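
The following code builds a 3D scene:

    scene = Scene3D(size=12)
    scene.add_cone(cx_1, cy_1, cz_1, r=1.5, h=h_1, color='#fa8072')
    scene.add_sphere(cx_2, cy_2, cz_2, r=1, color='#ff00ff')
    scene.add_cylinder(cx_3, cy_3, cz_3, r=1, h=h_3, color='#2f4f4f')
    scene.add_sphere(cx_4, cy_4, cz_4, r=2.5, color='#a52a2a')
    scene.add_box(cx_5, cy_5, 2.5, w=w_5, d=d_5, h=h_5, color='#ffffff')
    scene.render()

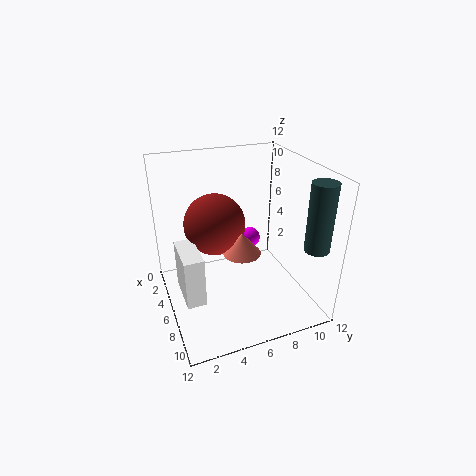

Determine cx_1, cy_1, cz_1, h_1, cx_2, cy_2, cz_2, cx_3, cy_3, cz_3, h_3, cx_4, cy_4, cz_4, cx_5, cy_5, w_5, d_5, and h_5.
cx_1 = 7.5, cy_1 = 5.75, cz_1 = 5.5, h_1 = 1.75, cx_2 = 2.25, cy_2 = 8.75, cz_2 = 3.5, cx_3 = 10, cy_3 = 11, cz_3 = 6, h_3 = 5.5, cx_4 = 5.25, cy_4 = 4.25, cz_4 = 7.25, cx_5 = 5.5, cy_5 = 0.75, w_5 = 3.5, d_5 = 1.5, h_5 = 4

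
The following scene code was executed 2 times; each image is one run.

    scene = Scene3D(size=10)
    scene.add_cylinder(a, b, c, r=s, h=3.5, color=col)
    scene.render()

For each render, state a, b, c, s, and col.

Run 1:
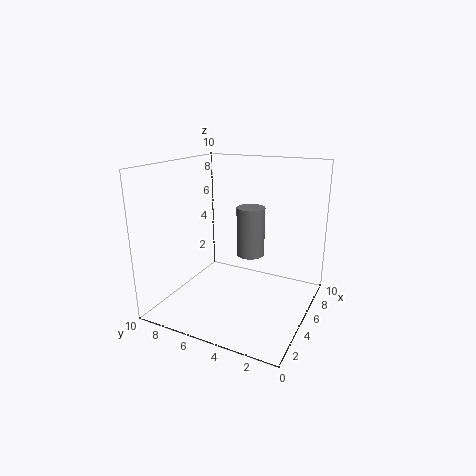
a = 6, b = 4.5, c = 3.5, s = 1, col = 'gray'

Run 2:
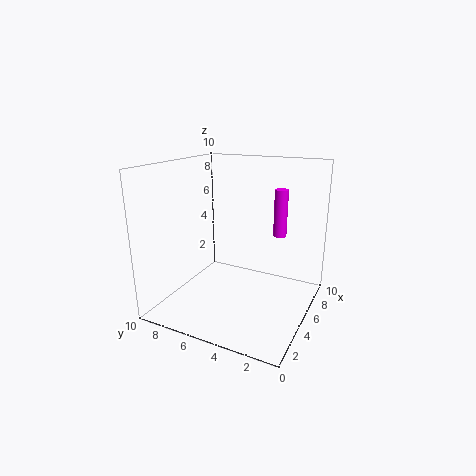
a = 8, b = 3, c = 4.5, s = 0.5, col = 'magenta'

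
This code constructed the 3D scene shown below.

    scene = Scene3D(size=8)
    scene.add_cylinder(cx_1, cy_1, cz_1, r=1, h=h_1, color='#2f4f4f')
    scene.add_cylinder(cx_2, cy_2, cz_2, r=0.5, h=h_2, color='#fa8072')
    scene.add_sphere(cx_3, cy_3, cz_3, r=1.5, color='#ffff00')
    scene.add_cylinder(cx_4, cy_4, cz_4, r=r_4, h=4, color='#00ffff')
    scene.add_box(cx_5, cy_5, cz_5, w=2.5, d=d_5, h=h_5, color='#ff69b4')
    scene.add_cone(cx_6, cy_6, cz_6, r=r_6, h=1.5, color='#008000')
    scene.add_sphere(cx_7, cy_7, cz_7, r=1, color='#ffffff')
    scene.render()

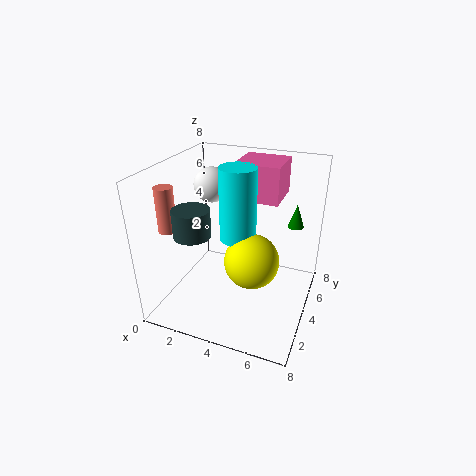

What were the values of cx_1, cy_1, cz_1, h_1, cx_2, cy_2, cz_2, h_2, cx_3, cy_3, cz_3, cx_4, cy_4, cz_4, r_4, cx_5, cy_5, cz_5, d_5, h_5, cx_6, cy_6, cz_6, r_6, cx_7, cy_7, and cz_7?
cx_1 = 2; cy_1 = 2.5; cz_1 = 4.5; h_1 = 1.5; cx_2 = 0.5; cy_2 = 2.5; cz_2 = 4.5; h_2 = 2.5; cx_3 = 5; cy_3 = 3.5; cz_3 = 3; cx_4 = 4; cy_4 = 4; cz_4 = 4; r_4 = 1; cx_5 = 3.5; cy_5 = 4.5; cz_5 = 6; d_5 = 2.5; h_5 = 2; cx_6 = 6.5; cy_6 = 7.5; cz_6 = 3.5; r_6 = 0.5; cx_7 = 2; cy_7 = 5; cz_7 = 6.5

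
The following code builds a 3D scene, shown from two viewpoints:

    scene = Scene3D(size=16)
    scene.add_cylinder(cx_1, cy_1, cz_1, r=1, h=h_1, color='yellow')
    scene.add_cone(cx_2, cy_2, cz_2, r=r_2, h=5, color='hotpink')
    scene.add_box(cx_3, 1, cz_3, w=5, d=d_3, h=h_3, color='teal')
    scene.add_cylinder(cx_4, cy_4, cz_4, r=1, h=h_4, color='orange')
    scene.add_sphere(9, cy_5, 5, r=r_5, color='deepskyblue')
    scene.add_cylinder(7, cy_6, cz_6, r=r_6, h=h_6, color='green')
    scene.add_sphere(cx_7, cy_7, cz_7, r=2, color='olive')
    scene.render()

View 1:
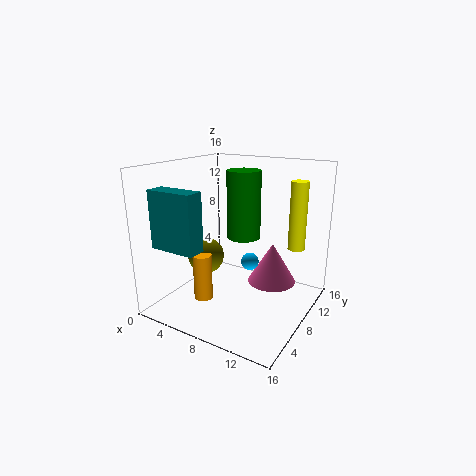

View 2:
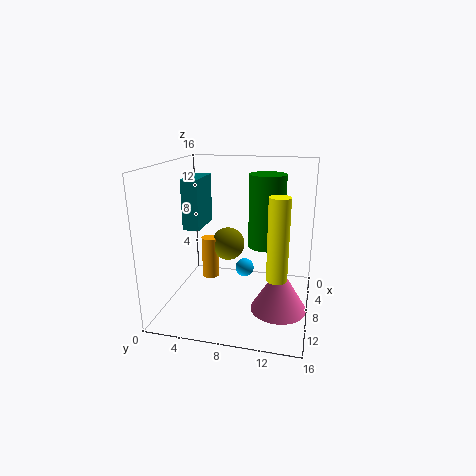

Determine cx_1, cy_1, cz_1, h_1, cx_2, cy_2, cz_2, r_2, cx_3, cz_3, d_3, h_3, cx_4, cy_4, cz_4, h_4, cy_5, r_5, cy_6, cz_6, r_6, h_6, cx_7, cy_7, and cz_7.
cx_1 = 13
cy_1 = 13
cz_1 = 6
h_1 = 8
cx_2 = 10
cy_2 = 13
cz_2 = 1
r_2 = 3
cx_3 = 2
cz_3 = 8
d_3 = 2
h_3 = 6
cx_4 = 6
cy_4 = 4
cz_4 = 2
h_4 = 5
cy_5 = 9
r_5 = 1
cy_6 = 11
cz_6 = 7
r_6 = 2
h_6 = 8
cx_7 = 5
cy_7 = 6
cz_7 = 6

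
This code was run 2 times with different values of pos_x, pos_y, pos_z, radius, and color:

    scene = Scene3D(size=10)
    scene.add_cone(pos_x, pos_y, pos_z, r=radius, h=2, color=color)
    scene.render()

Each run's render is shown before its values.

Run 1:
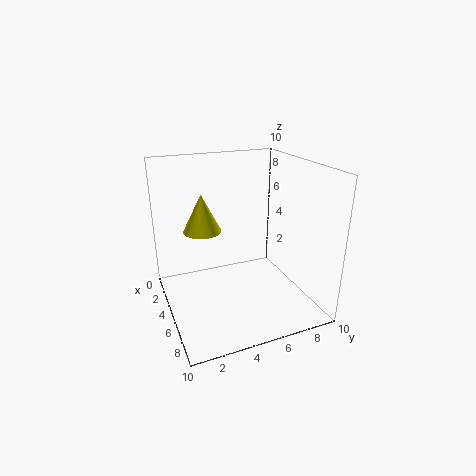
pos_x = 8.5, pos_y = 1.5, pos_z = 7.5, radius = 1, color = 'yellow'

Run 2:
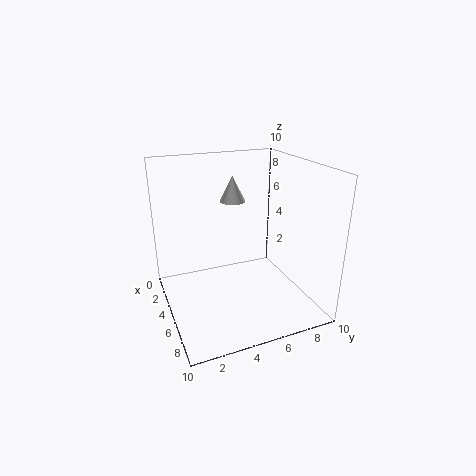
pos_x = 1.5, pos_y = 6, pos_z = 6.5, radius = 1, color = 'white'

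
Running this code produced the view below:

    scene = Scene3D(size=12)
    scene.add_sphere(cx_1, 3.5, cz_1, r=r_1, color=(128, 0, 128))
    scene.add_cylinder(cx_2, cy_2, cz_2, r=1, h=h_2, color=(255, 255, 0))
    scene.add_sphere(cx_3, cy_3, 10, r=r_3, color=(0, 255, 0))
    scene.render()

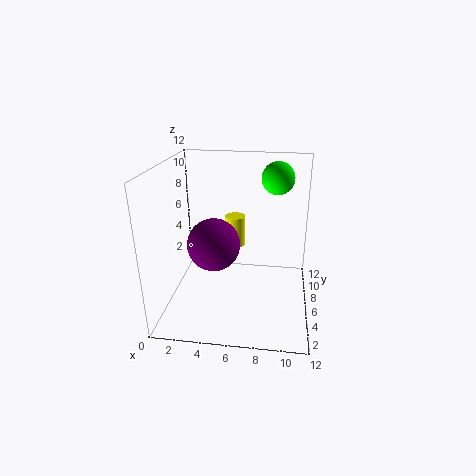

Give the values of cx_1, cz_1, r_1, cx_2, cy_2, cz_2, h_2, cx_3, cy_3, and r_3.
cx_1 = 4.5, cz_1 = 6.5, r_1 = 2, cx_2 = 5, cy_2 = 11, cz_2 = 3, h_2 = 3, cx_3 = 9, cy_3 = 10.5, r_3 = 1.5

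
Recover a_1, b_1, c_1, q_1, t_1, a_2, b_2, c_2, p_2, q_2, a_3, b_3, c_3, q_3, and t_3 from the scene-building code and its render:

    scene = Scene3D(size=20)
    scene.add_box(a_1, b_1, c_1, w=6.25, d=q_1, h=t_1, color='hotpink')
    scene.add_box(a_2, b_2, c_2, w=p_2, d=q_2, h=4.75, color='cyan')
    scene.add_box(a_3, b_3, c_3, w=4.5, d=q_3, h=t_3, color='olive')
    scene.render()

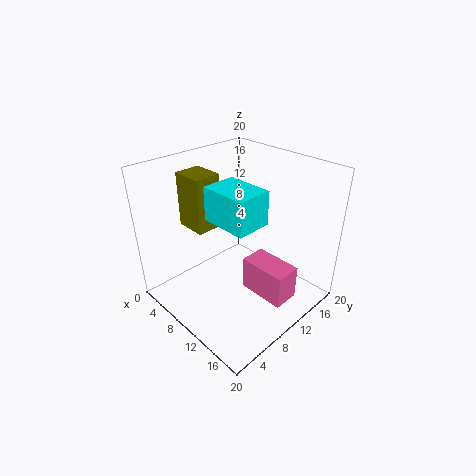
a_1 = 12.75
b_1 = 8.25
c_1 = 4.25
q_1 = 3.5
t_1 = 4.5
a_2 = 6.75
b_2 = 7
c_2 = 12.75
p_2 = 6.75
q_2 = 5
a_3 = 2.25
b_3 = 6
c_3 = 10.75
q_3 = 3.75
t_3 = 7.75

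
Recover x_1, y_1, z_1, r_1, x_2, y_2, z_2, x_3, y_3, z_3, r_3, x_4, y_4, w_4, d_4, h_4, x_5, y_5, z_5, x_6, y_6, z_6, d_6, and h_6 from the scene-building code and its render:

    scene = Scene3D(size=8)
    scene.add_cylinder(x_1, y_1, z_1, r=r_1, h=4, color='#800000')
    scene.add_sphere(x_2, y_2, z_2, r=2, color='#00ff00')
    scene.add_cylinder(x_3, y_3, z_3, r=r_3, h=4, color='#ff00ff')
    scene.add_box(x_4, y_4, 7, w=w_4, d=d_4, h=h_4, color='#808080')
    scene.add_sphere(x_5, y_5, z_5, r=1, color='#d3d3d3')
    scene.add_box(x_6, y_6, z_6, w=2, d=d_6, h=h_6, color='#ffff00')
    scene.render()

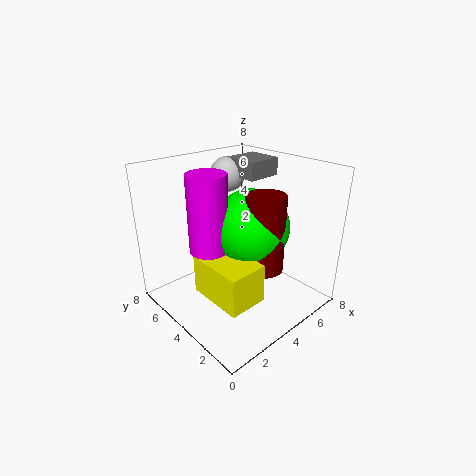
x_1 = 4, y_1 = 2, z_1 = 3, r_1 = 1, x_2 = 4, y_2 = 3, z_2 = 5, x_3 = 2, y_3 = 4, z_3 = 4, r_3 = 1, x_4 = 5, y_4 = 4, w_4 = 2, d_4 = 2, h_4 = 1, x_5 = 5, y_5 = 6, z_5 = 7, x_6 = 1, y_6 = 1, z_6 = 2, d_6 = 3, h_6 = 2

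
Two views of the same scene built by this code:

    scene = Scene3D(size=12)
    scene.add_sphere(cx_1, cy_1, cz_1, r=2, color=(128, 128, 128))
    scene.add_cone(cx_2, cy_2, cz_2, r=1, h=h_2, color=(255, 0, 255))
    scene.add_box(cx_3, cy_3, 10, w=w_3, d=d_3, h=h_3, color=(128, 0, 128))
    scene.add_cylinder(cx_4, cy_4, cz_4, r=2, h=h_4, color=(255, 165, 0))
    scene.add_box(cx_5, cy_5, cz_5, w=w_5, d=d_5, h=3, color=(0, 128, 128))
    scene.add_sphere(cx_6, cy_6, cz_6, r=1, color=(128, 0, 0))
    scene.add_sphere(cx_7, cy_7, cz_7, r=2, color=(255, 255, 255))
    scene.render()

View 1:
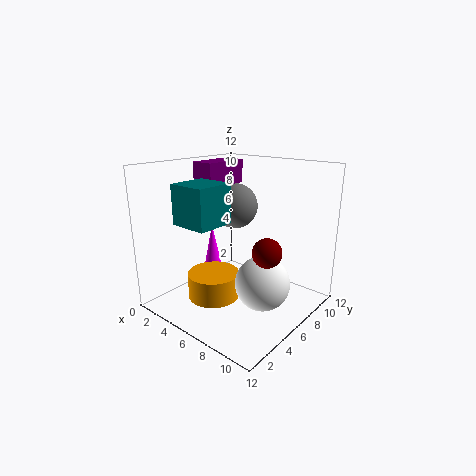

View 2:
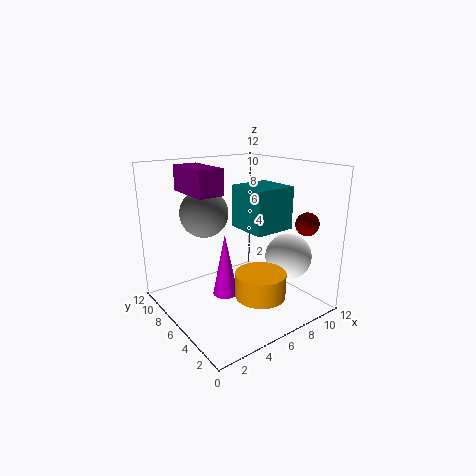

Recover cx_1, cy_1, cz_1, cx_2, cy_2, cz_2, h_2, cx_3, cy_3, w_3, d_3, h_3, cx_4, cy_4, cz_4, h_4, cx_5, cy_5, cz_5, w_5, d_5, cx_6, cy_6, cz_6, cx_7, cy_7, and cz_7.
cx_1 = 4
cy_1 = 8
cz_1 = 8
cx_2 = 4
cy_2 = 5
cz_2 = 2
h_2 = 5
cx_3 = 2
cy_3 = 5
w_3 = 2
d_3 = 4
h_3 = 2
cx_4 = 6
cy_4 = 3
cz_4 = 2
h_4 = 2
cx_5 = 4
cy_5 = 1
cz_5 = 8
w_5 = 3
d_5 = 3
cx_6 = 11
cy_6 = 3
cz_6 = 7
cx_7 = 10
cy_7 = 4
cz_7 = 4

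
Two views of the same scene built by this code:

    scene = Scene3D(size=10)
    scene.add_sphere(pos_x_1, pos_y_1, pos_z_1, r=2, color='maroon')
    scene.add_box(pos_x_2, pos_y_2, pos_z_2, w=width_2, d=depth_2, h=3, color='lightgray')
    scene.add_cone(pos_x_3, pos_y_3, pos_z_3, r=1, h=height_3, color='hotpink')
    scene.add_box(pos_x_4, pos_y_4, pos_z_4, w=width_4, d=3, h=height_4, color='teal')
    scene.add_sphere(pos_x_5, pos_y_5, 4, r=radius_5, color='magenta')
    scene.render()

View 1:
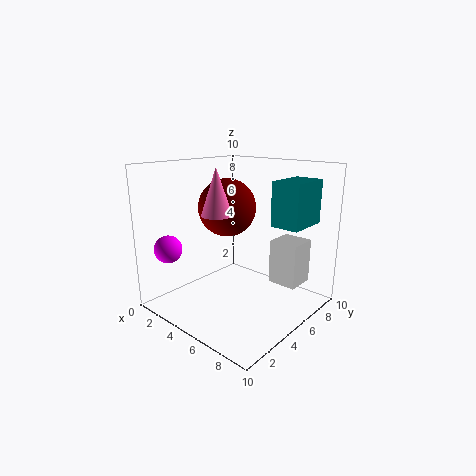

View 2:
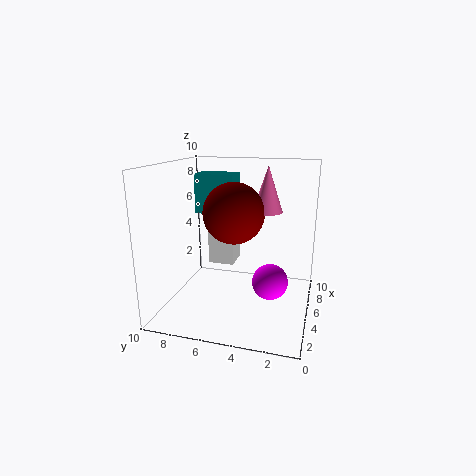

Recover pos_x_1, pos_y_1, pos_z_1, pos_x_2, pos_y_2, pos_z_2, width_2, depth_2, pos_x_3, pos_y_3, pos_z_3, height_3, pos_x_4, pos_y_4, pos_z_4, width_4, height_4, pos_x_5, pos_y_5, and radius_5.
pos_x_1 = 4
pos_y_1 = 5
pos_z_1 = 7
pos_x_2 = 7
pos_y_2 = 6
pos_z_2 = 2
width_2 = 2
depth_2 = 2
pos_x_3 = 5
pos_y_3 = 3
pos_z_3 = 7
height_3 = 3
pos_x_4 = 7
pos_y_4 = 6
pos_z_4 = 6
width_4 = 2
height_4 = 3
pos_x_5 = 1
pos_y_5 = 2
radius_5 = 1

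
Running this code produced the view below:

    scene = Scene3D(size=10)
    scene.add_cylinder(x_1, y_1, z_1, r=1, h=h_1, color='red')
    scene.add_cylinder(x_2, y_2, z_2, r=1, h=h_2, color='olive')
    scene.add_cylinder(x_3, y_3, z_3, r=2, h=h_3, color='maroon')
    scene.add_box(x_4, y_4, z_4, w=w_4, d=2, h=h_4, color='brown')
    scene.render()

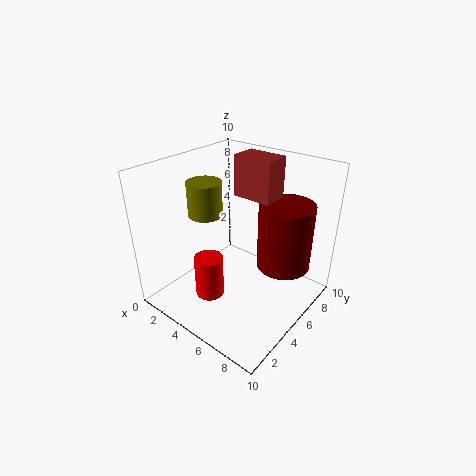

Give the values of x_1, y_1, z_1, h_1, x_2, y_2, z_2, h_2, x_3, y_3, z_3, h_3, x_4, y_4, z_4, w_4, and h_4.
x_1 = 4; y_1 = 3; z_1 = 1; h_1 = 3; x_2 = 5; y_2 = 2; z_2 = 8; h_2 = 2; x_3 = 7; y_3 = 8; z_3 = 2; h_3 = 5; x_4 = 3; y_4 = 7; z_4 = 7; w_4 = 3; h_4 = 3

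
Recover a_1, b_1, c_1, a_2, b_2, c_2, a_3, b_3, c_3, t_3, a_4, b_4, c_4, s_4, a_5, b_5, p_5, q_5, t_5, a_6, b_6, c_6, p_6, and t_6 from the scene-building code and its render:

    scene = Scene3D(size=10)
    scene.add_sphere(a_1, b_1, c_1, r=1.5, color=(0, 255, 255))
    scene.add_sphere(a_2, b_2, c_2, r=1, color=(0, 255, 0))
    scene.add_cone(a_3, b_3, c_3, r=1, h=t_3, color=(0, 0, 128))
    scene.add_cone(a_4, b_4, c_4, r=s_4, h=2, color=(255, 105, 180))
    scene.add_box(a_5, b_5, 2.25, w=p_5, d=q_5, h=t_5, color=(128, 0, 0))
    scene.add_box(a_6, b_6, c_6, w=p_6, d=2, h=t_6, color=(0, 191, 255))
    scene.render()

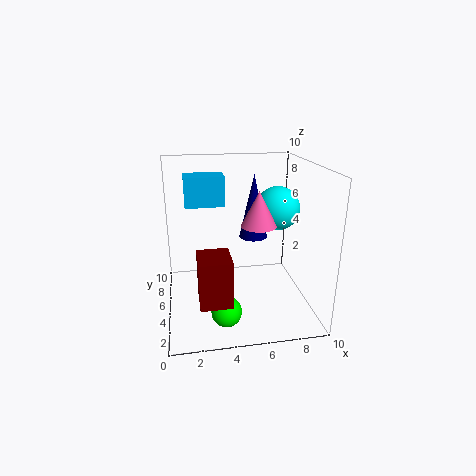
a_1 = 7.75
b_1 = 5
c_1 = 7
a_2 = 3.75
b_2 = 2.25
c_2 = 1
a_3 = 6.25
b_3 = 5.75
c_3 = 4.75
t_3 = 4.5
a_4 = 5.5
b_4 = 1.25
c_4 = 7.25
s_4 = 1
a_5 = 2
b_5 = 0.75
p_5 = 2
q_5 = 2.25
t_5 = 3
a_6 = 1.5
b_6 = 7.5
c_6 = 6.5
p_6 = 3
t_6 = 2.25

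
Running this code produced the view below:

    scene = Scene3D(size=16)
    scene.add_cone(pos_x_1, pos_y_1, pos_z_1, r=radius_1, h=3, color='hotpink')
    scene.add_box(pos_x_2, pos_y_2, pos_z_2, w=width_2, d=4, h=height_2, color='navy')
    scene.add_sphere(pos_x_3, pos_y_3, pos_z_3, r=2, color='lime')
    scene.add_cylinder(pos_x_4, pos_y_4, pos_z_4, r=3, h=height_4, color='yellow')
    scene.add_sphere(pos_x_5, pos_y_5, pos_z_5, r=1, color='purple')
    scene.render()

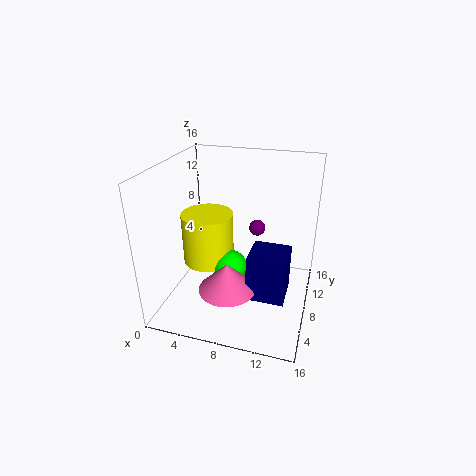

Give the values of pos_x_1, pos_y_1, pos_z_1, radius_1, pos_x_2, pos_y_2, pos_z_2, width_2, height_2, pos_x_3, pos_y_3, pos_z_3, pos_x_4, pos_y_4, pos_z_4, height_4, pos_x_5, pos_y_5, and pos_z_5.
pos_x_1 = 8
pos_y_1 = 4
pos_z_1 = 4
radius_1 = 3
pos_x_2 = 10
pos_y_2 = 4
pos_z_2 = 3
width_2 = 4
height_2 = 5
pos_x_3 = 7
pos_y_3 = 8
pos_z_3 = 4
pos_x_4 = 4
pos_y_4 = 9
pos_z_4 = 4
height_4 = 6
pos_x_5 = 9
pos_y_5 = 13
pos_z_5 = 7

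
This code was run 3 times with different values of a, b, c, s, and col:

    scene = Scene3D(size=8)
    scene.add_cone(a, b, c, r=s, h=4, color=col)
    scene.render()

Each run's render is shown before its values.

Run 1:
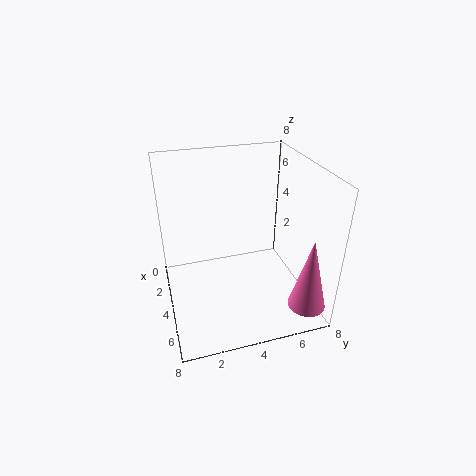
a = 7
b = 7
c = 1
s = 1
col = 'hotpink'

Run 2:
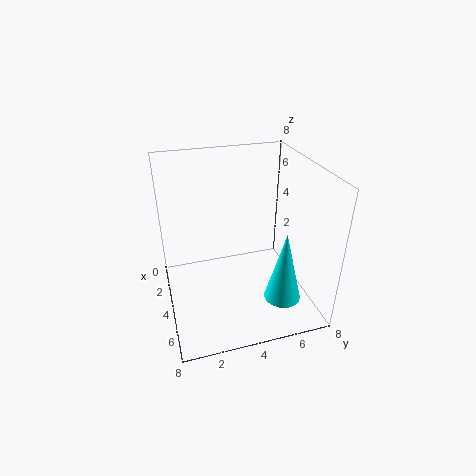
a = 6
b = 6
c = 1
s = 1
col = 'cyan'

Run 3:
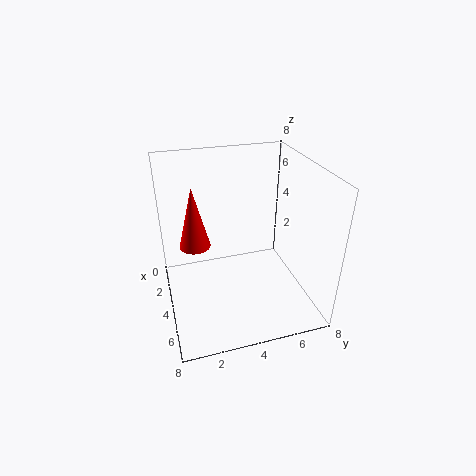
a = 1
b = 2
c = 2
s = 1
col = 'red'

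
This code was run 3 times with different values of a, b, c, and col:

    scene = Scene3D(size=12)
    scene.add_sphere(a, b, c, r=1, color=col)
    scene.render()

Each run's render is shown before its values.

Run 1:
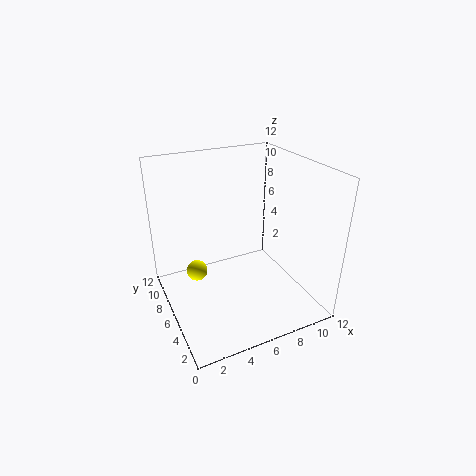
a = 3.5
b = 10
c = 1
col = 'yellow'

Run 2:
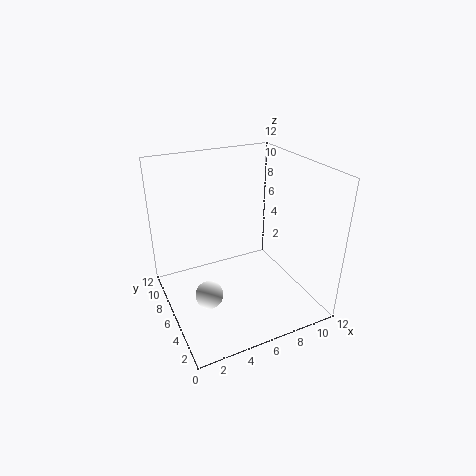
a = 2
b = 2.5
c = 4
col = 'white'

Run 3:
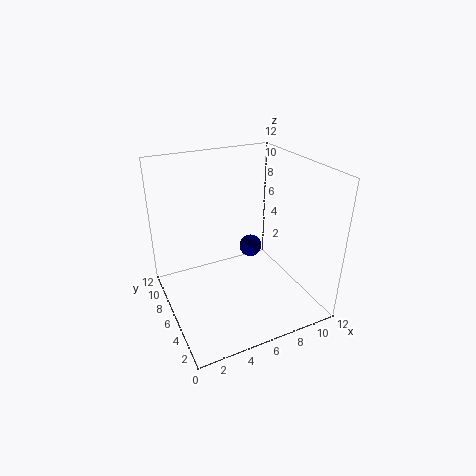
a = 8
b = 7.5
c = 4
col = 'navy'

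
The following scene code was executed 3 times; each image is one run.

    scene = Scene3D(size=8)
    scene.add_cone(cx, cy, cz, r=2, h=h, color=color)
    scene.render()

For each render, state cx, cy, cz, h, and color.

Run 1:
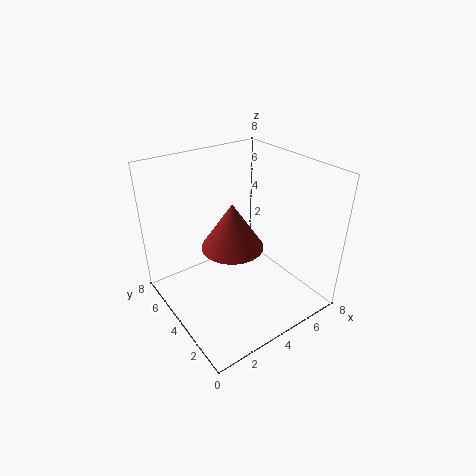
cx = 5, cy = 6, cz = 2, h = 3, color = 'brown'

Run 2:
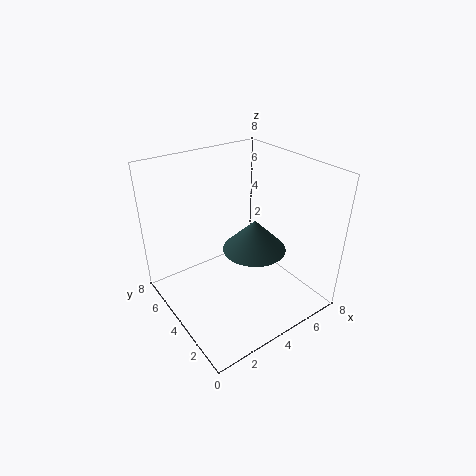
cx = 6, cy = 5, cz = 2, h = 2, color = 'darkslategray'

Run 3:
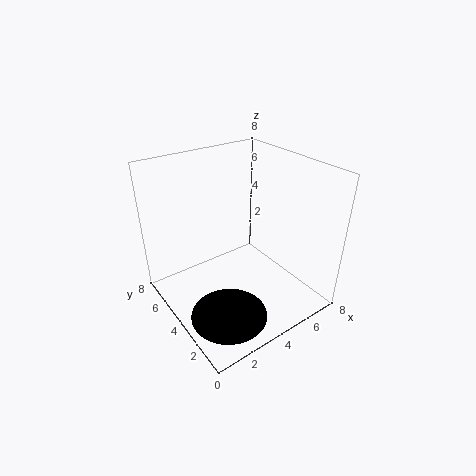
cx = 2, cy = 2, cz = 1, h = 1, color = 'black'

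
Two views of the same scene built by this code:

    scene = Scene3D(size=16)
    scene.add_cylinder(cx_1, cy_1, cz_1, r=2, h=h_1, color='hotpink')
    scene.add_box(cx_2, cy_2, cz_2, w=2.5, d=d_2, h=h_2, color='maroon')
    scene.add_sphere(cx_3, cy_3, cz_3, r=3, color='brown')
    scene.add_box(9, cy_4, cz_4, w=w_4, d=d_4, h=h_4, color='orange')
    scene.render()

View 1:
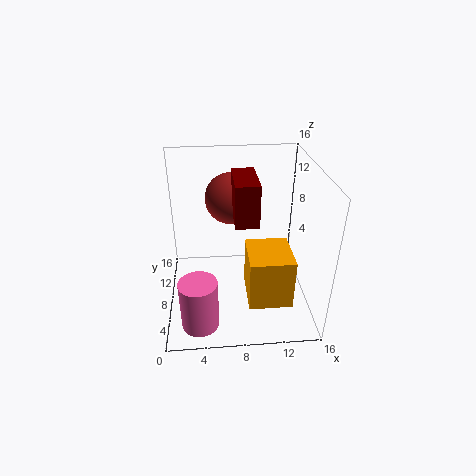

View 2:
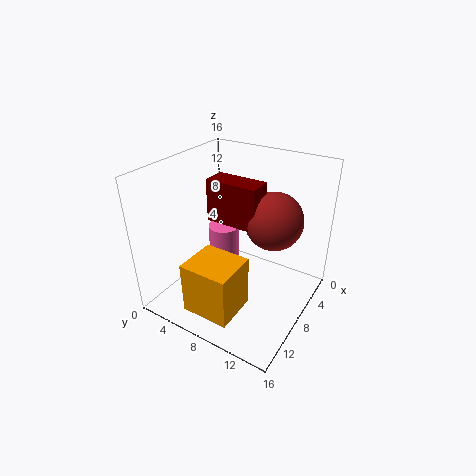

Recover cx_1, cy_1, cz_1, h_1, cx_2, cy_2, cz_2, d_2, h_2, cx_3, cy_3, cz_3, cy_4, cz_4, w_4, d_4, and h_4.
cx_1 = 3.5
cy_1 = 3
cz_1 = 0.5
h_1 = 5.5
cx_2 = 7.5
cy_2 = 5.5
cz_2 = 10.5
d_2 = 5.5
h_2 = 4.5
cx_3 = 7.5
cy_3 = 12
cz_3 = 11
cy_4 = 4.5
cz_4 = 0.5
w_4 = 5
d_4 = 5.5
h_4 = 6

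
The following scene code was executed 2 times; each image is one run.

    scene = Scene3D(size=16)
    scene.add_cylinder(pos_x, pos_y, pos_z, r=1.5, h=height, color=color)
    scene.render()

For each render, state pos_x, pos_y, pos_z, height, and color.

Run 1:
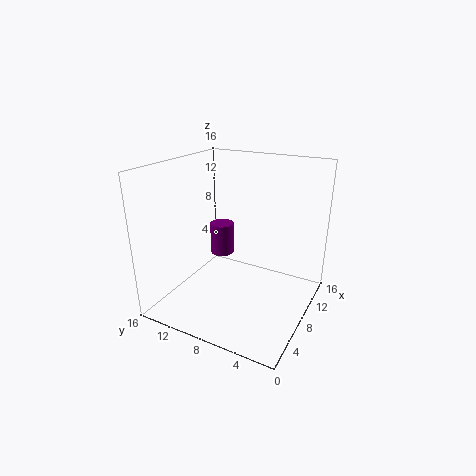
pos_x = 12, pos_y = 12.5, pos_z = 3.5, height = 4, color = 'purple'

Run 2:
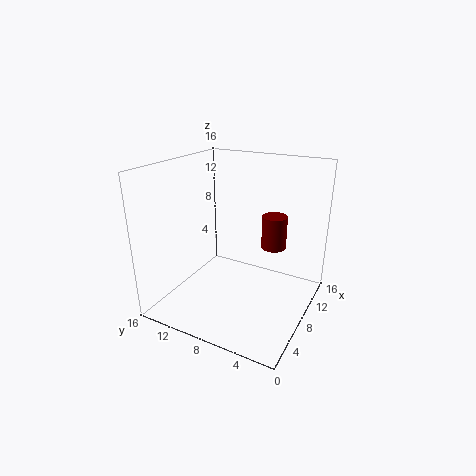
pos_x = 12.5, pos_y = 5.5, pos_z = 5.5, height = 4, color = 'maroon'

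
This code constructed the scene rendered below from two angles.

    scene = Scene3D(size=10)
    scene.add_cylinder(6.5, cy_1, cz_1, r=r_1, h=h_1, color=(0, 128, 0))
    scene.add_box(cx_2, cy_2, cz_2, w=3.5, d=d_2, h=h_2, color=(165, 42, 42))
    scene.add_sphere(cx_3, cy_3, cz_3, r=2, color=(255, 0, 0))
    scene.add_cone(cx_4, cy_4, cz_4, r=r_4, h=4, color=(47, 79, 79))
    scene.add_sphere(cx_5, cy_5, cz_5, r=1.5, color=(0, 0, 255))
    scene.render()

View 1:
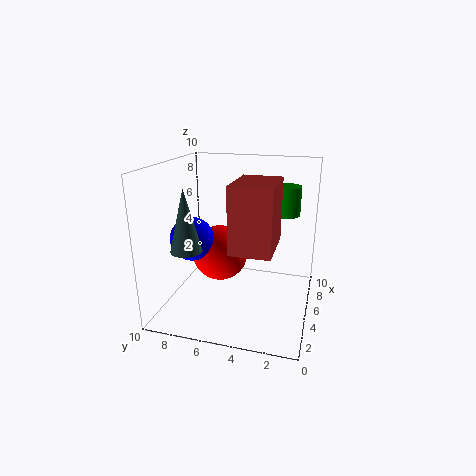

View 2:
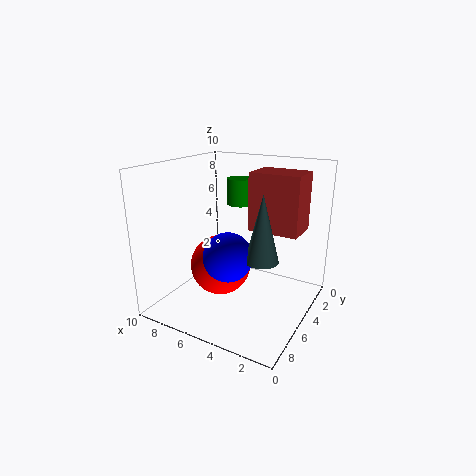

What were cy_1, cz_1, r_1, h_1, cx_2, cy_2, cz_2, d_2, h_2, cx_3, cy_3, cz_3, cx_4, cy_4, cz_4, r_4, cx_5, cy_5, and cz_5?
cy_1 = 2
cz_1 = 6.5
r_1 = 1
h_1 = 2
cx_2 = 1
cy_2 = 2
cz_2 = 5.5
d_2 = 2.5
h_2 = 4
cx_3 = 5.5
cy_3 = 6.5
cz_3 = 3.5
cx_4 = 2
cy_4 = 7.5
cz_4 = 5
r_4 = 1
cx_5 = 4
cy_5 = 8
cz_5 = 5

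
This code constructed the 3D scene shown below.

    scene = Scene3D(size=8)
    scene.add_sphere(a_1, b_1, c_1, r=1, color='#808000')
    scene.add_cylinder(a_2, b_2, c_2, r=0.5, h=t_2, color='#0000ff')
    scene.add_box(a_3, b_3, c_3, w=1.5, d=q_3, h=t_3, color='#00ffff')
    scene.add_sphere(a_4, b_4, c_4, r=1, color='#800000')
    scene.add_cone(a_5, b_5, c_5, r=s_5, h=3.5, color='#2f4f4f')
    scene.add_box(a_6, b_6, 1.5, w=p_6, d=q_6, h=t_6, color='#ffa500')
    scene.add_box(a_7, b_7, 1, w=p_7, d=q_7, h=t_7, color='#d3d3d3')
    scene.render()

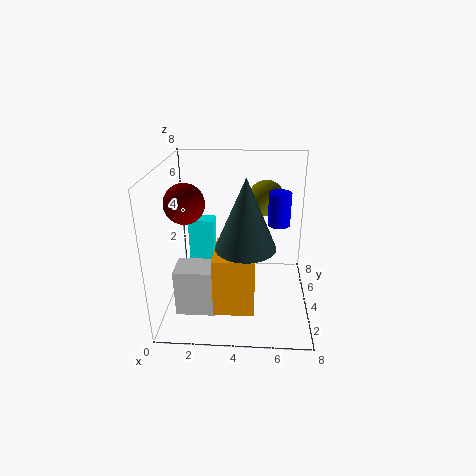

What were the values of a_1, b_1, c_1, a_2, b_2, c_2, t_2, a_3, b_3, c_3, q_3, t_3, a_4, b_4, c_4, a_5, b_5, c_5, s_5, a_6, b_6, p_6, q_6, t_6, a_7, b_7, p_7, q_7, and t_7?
a_1 = 5.5
b_1 = 5
c_1 = 6
a_2 = 6
b_2 = 1.5
c_2 = 6
t_2 = 1.5
a_3 = 1
b_3 = 5
c_3 = 2
q_3 = 1
t_3 = 2.5
a_4 = 1.5
b_4 = 2.5
c_4 = 6.5
a_5 = 4.5
b_5 = 2
c_5 = 4.5
s_5 = 1.5
a_6 = 3
b_6 = 0.5
p_6 = 2
q_6 = 2.5
t_6 = 3
a_7 = 1
b_7 = 1
p_7 = 2
q_7 = 1.5
t_7 = 2.5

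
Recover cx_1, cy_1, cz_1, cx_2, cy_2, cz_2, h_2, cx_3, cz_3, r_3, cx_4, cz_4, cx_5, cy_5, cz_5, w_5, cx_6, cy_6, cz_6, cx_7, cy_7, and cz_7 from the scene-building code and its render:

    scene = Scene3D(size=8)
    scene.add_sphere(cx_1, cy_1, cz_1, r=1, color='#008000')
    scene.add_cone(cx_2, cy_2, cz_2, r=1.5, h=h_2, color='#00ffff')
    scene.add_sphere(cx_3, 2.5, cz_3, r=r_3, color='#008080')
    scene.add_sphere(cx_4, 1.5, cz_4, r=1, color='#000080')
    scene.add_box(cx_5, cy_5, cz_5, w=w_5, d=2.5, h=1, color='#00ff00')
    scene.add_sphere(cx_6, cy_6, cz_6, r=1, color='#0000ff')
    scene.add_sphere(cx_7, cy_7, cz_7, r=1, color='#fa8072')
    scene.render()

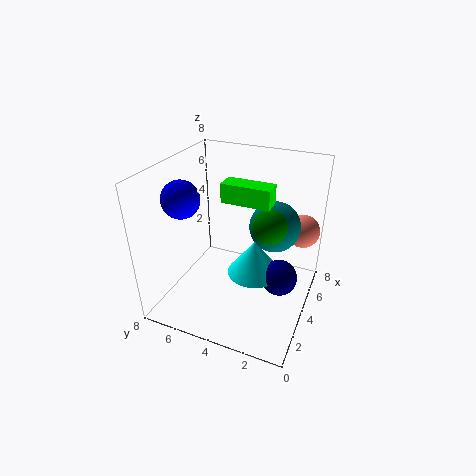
cx_1 = 5, cy_1 = 2.5, cz_1 = 4.5, cx_2 = 4, cy_2 = 3, cz_2 = 2, h_2 = 2, cx_3 = 6, cz_3 = 4, r_3 = 1.5, cx_4 = 4, cz_4 = 2, cx_5 = 3, cy_5 = 2, cz_5 = 6.5, w_5 = 1, cx_6 = 2.5, cy_6 = 6.5, cz_6 = 6.5, cx_7 = 7, cy_7 = 1, cz_7 = 3.5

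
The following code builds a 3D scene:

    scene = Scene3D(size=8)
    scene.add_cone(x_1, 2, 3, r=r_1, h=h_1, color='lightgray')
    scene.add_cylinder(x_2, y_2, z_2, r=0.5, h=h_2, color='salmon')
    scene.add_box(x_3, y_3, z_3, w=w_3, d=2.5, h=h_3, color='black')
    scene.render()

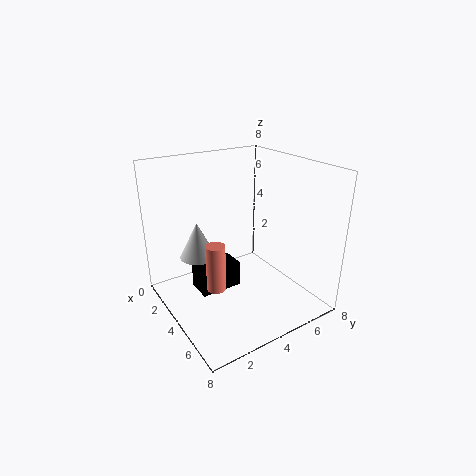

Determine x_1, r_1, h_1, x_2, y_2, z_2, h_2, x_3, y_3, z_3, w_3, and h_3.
x_1 = 3, r_1 = 1, h_1 = 2, x_2 = 5, y_2 = 2, z_2 = 2, h_2 = 2.5, x_3 = 2, y_3 = 2, z_3 = 0.5, w_3 = 1.5, h_3 = 1.5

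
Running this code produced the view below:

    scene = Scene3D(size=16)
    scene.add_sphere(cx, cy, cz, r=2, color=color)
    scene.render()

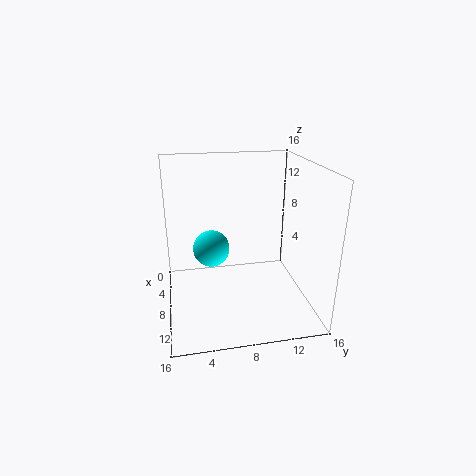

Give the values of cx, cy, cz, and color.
cx = 8; cy = 5; cz = 7; color = 'cyan'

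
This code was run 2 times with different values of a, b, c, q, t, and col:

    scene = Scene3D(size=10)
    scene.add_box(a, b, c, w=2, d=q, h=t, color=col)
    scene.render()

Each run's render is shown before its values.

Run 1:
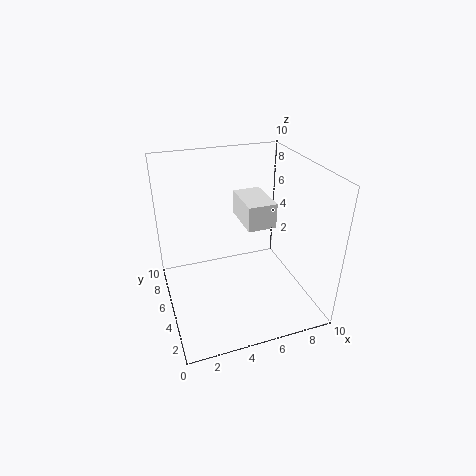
a = 5.5, b = 4.25, c = 5.75, q = 3.25, t = 1.75, col = 'white'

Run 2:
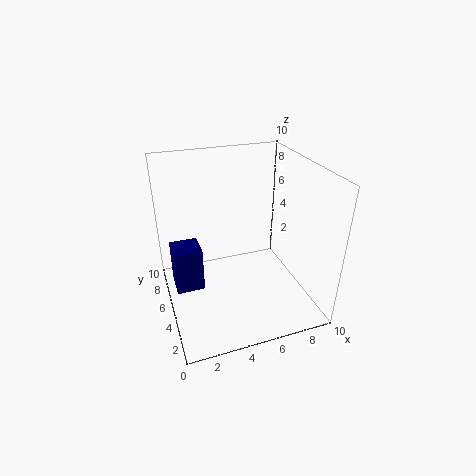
a = 0.5, b = 5.25, c = 1, q = 2, t = 3.25, col = 'navy'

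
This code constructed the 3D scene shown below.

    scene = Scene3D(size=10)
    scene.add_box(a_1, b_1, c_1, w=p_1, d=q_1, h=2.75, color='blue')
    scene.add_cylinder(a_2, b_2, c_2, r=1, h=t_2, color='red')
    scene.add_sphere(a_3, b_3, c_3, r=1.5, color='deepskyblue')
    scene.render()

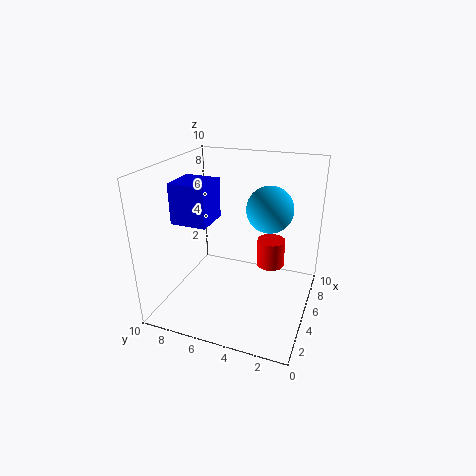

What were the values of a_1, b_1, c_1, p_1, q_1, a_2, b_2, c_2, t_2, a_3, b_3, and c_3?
a_1 = 3
b_1 = 6.5
c_1 = 6.25
p_1 = 2.5
q_1 = 2.5
a_2 = 6.5
b_2 = 3
c_2 = 2.5
t_2 = 2
a_3 = 4.75
b_3 = 2.75
c_3 = 7.5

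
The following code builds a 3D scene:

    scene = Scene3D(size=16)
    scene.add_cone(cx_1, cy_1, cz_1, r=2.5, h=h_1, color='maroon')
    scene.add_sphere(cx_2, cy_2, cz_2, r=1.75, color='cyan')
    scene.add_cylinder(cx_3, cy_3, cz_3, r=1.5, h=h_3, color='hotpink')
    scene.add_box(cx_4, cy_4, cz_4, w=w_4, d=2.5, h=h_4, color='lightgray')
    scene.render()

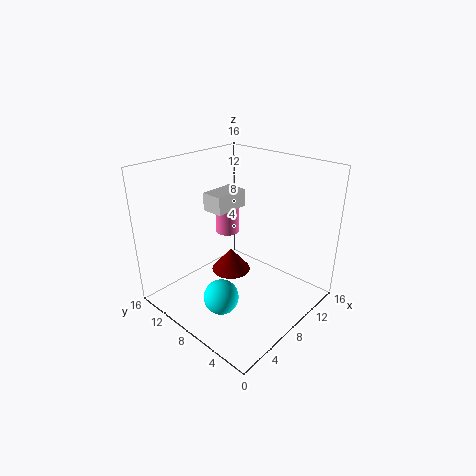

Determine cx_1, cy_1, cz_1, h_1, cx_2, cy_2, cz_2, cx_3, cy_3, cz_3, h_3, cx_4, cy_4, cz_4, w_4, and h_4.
cx_1 = 10.75; cy_1 = 11.75; cz_1 = 1; h_1 = 3; cx_2 = 2.75; cy_2 = 5.5; cz_2 = 4.25; cx_3 = 11.75; cy_3 = 13.25; cz_3 = 5.75; h_3 = 4.25; cx_4 = 6.5; cy_4 = 9.25; cz_4 = 10.75; w_4 = 4; h_4 = 2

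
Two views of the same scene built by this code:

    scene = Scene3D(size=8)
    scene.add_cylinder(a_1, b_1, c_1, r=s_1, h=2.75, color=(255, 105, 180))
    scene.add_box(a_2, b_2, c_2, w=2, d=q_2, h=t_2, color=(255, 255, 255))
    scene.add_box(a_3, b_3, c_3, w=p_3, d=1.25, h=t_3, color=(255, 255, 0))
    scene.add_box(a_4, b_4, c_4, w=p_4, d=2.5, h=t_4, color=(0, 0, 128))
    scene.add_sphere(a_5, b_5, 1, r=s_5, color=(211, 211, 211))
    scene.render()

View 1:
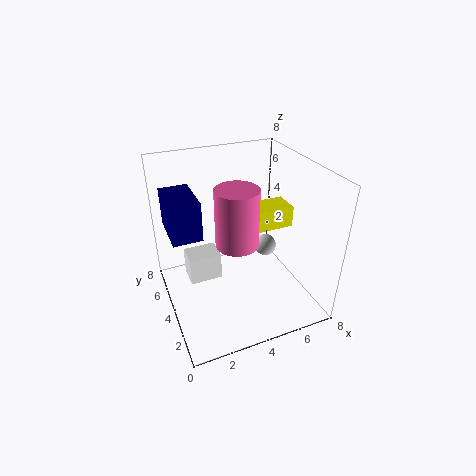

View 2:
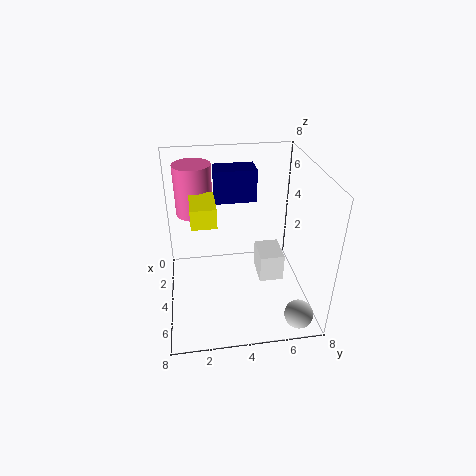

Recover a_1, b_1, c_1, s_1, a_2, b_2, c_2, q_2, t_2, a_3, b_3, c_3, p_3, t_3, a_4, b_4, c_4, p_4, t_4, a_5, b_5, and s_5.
a_1 = 3
b_1 = 1.75
c_1 = 5.25
s_1 = 1
a_2 = 1.5
b_2 = 5.5
c_2 = 0.25
q_2 = 1.5
t_2 = 1.75
a_3 = 3.75
b_3 = 1.5
c_3 = 5.75
p_3 = 2
t_3 = 1
a_4 = 0.25
b_4 = 3
c_4 = 5
p_4 = 1.5
t_4 = 2
a_5 = 7.25
b_5 = 6.75
s_5 = 0.75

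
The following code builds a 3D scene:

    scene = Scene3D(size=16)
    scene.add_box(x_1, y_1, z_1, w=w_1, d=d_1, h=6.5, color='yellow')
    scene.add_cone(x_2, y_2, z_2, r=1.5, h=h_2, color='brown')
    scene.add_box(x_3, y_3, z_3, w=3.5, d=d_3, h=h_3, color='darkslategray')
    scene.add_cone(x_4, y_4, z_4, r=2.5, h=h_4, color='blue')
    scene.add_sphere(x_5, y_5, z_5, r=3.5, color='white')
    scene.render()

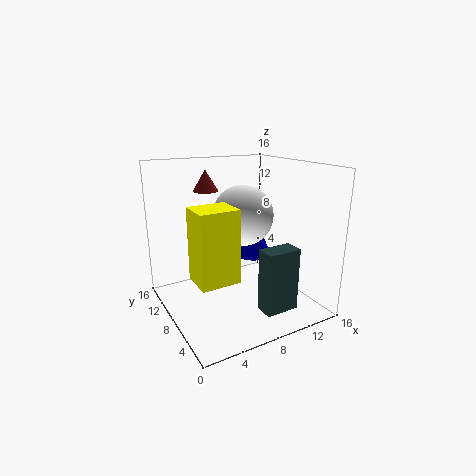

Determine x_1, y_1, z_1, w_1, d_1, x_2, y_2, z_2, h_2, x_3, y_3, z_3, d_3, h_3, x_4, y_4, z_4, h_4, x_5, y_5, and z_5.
x_1 = 0.5, y_1 = 0.5, z_1 = 7, w_1 = 3.5, d_1 = 3, x_2 = 6.5, y_2 = 13, z_2 = 12.5, h_2 = 2.5, x_3 = 7.5, y_3 = 1, z_3 = 2, d_3 = 2, h_3 = 6.5, x_4 = 13.5, y_4 = 13.5, z_4 = 3, h_4 = 5.5, x_5 = 9.5, y_5 = 9.5, z_5 = 10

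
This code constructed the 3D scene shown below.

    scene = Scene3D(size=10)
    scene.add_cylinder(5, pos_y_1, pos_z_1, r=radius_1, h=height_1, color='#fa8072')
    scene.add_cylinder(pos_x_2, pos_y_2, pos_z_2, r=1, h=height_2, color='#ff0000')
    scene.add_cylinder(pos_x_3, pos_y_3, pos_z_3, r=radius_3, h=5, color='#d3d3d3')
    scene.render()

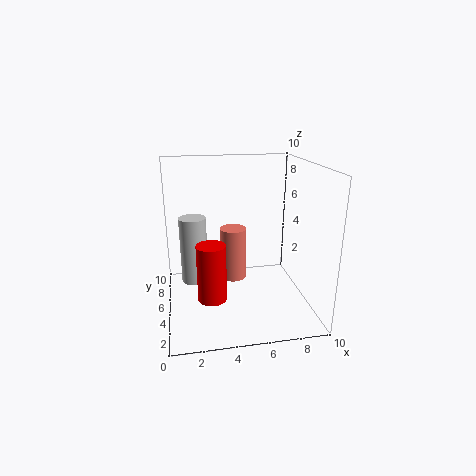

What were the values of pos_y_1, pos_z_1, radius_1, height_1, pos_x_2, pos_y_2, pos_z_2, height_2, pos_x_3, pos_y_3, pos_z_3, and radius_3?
pos_y_1 = 7; pos_z_1 = 1; radius_1 = 1; height_1 = 4; pos_x_2 = 3; pos_y_2 = 4; pos_z_2 = 1; height_2 = 4; pos_x_3 = 2; pos_y_3 = 7; pos_z_3 = 1; radius_3 = 1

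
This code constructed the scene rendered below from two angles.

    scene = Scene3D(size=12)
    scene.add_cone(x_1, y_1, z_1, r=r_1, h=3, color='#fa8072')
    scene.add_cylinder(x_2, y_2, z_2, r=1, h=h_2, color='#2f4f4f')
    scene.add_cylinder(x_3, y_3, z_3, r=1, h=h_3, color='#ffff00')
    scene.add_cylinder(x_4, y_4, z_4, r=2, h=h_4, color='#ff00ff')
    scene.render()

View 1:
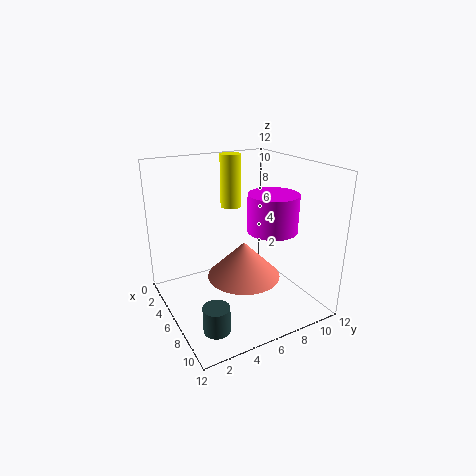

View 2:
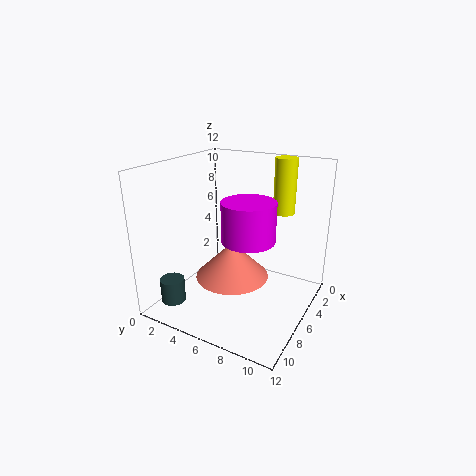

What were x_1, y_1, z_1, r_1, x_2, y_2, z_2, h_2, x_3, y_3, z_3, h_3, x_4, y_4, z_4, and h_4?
x_1 = 7, y_1 = 6, z_1 = 3, r_1 = 3, x_2 = 10, y_2 = 2, z_2 = 1, h_2 = 2, x_3 = 1, y_3 = 8, z_3 = 7, h_3 = 5, x_4 = 8, y_4 = 8, z_4 = 7, h_4 = 3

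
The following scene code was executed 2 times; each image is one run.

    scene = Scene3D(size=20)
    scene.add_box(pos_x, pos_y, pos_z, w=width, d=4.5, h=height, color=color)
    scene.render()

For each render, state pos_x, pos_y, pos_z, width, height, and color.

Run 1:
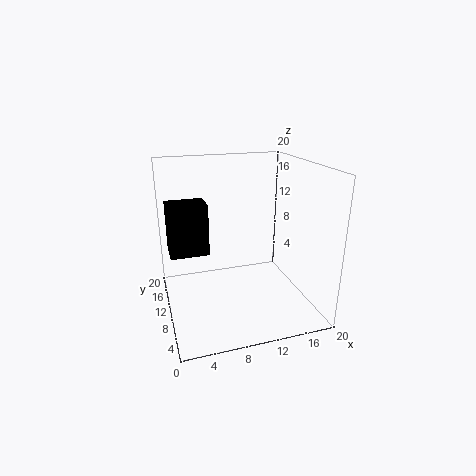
pos_x = 1, pos_y = 15, pos_z = 5.5, width = 6, height = 8, color = 'black'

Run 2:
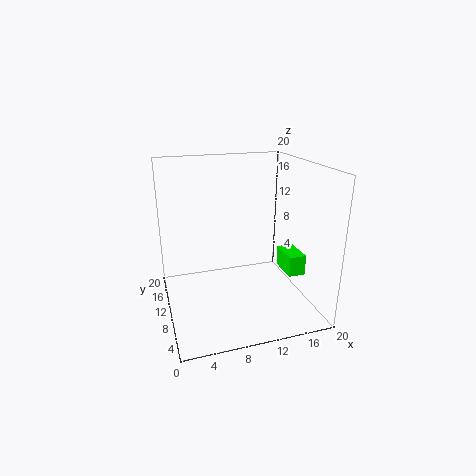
pos_x = 17, pos_y = 7.5, pos_z = 4, width = 2.5, height = 3, color = 'lime'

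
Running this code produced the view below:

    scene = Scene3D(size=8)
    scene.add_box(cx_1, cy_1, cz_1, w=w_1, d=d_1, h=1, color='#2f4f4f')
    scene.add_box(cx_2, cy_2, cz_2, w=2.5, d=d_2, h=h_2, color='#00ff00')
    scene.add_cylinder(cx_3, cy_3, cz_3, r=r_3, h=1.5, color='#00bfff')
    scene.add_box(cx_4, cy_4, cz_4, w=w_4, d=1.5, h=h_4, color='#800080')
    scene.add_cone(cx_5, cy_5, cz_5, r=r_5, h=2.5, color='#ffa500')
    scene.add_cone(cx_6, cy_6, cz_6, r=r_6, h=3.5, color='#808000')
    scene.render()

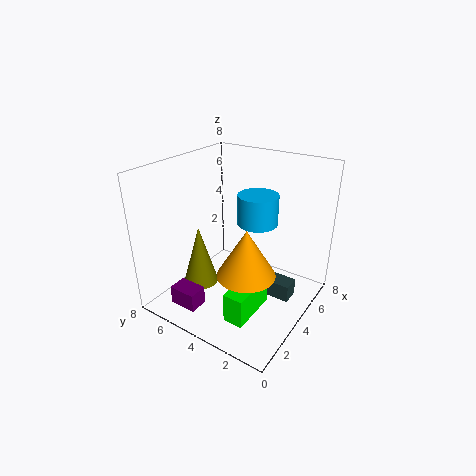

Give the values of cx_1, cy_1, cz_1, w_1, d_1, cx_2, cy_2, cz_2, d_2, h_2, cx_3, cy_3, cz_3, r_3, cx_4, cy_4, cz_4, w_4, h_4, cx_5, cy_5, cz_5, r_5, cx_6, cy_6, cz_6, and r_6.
cx_1 = 4.5; cy_1 = 1; cz_1 = 0.5; w_1 = 1; d_1 = 2.5; cx_2 = 0.5; cy_2 = 1.5; cz_2 = 1.5; d_2 = 1; h_2 = 1.5; cx_3 = 3.5; cy_3 = 2.5; cz_3 = 5.5; r_3 = 1; cx_4 = 0.5; cy_4 = 4.5; cz_4 = 1; w_4 = 1; h_4 = 1; cx_5 = 2.5; cy_5 = 2.5; cz_5 = 3; r_5 = 1.5; cx_6 = 3; cy_6 = 6; cz_6 = 1; r_6 = 1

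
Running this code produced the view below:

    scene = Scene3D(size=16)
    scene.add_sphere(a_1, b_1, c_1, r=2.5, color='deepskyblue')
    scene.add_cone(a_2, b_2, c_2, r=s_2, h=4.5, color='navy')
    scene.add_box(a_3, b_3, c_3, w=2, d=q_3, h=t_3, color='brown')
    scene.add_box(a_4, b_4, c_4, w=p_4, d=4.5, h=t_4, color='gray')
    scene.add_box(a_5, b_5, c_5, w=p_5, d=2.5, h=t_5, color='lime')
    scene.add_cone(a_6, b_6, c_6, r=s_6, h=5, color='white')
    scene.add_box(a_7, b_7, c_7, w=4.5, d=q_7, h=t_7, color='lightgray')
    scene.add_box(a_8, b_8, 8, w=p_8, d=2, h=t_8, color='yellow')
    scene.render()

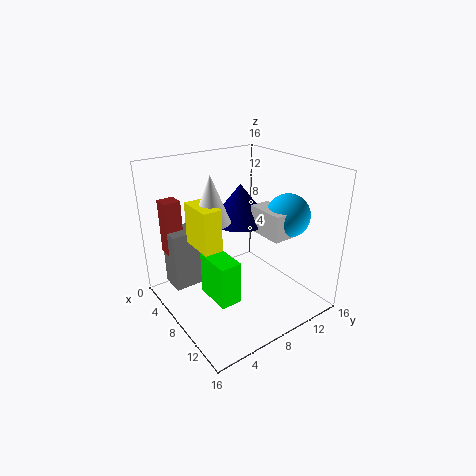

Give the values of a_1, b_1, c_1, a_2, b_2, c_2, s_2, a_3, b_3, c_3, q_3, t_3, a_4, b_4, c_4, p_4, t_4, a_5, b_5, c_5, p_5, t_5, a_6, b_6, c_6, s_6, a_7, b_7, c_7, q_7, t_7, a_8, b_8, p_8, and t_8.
a_1 = 10, b_1 = 13.5, c_1 = 10, a_2 = 5, b_2 = 10.5, c_2 = 8.5, s_2 = 3.5, a_3 = 0.5, b_3 = 2, c_3 = 5, q_3 = 2, t_3 = 6.5, a_4 = 1, b_4 = 2, c_4 = 1, p_4 = 3, t_4 = 7, a_5 = 5.5, b_5 = 4.5, c_5 = 1, p_5 = 4.5, t_5 = 5, a_6 = 7.5, b_6 = 5, c_6 = 10.5, s_6 = 2, a_7 = 7, b_7 = 10.5, c_7 = 8, q_7 = 2.5, t_7 = 3, a_8 = 5.5, b_8 = 3, p_8 = 4, t_8 = 4.5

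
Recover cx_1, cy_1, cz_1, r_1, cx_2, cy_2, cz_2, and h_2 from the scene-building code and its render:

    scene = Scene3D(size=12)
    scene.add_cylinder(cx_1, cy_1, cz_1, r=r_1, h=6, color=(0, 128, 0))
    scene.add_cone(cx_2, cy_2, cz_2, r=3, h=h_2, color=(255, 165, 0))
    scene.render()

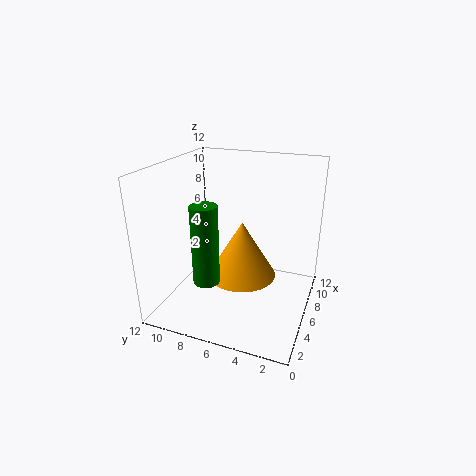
cx_1 = 2
cy_1 = 7
cz_1 = 4
r_1 = 1
cx_2 = 7
cy_2 = 6
cz_2 = 2
h_2 = 5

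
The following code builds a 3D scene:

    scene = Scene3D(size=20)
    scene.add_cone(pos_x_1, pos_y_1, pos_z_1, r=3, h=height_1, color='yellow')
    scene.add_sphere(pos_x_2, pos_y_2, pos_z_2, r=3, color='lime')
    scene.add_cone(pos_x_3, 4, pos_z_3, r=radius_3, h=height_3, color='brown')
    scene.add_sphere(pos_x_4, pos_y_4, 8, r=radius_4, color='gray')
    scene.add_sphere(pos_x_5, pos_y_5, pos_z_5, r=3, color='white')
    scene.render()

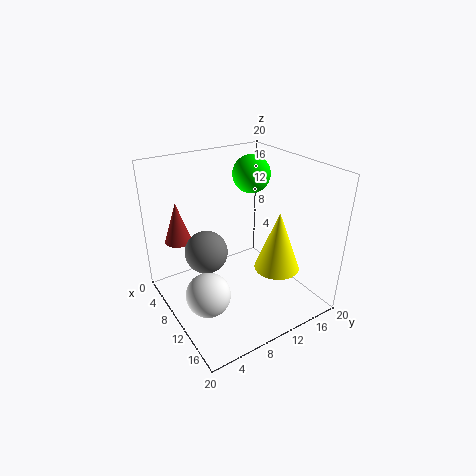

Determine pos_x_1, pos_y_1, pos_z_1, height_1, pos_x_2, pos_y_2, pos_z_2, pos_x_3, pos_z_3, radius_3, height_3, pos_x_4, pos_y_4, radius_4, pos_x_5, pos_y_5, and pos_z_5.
pos_x_1 = 15, pos_y_1 = 13, pos_z_1 = 7, height_1 = 8, pos_x_2 = 3, pos_y_2 = 17, pos_z_2 = 16, pos_x_3 = 3, pos_z_3 = 8, radius_3 = 2, height_3 = 6, pos_x_4 = 8, pos_y_4 = 6, radius_4 = 3, pos_x_5 = 12, pos_y_5 = 4, pos_z_5 = 4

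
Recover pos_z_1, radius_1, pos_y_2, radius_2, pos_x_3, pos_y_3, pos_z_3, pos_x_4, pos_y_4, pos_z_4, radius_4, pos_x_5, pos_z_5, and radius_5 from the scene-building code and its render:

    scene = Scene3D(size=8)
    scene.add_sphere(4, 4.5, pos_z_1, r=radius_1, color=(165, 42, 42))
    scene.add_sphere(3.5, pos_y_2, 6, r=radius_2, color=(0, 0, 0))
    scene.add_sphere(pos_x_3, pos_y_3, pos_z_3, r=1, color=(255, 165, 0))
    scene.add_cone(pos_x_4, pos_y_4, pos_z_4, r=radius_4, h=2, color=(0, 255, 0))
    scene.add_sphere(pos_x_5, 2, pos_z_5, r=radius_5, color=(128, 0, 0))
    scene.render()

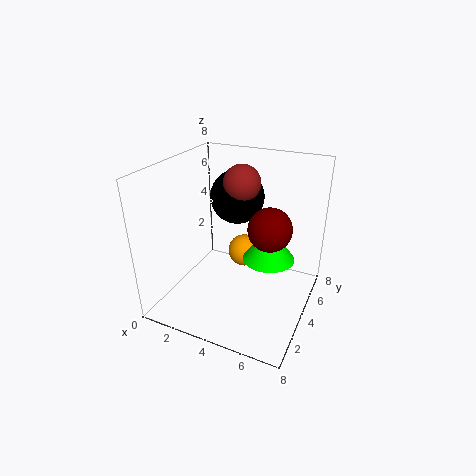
pos_z_1 = 7; radius_1 = 1; pos_y_2 = 5; radius_2 = 1.5; pos_x_3 = 3.5; pos_y_3 = 6; pos_z_3 = 2; pos_x_4 = 5.5; pos_y_4 = 5; pos_z_4 = 2.5; radius_4 = 1.5; pos_x_5 = 6.5; pos_z_5 = 6; radius_5 = 1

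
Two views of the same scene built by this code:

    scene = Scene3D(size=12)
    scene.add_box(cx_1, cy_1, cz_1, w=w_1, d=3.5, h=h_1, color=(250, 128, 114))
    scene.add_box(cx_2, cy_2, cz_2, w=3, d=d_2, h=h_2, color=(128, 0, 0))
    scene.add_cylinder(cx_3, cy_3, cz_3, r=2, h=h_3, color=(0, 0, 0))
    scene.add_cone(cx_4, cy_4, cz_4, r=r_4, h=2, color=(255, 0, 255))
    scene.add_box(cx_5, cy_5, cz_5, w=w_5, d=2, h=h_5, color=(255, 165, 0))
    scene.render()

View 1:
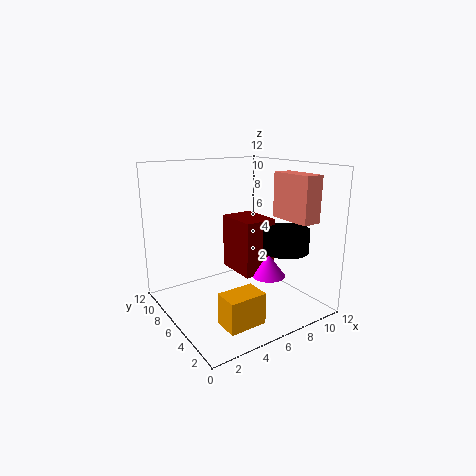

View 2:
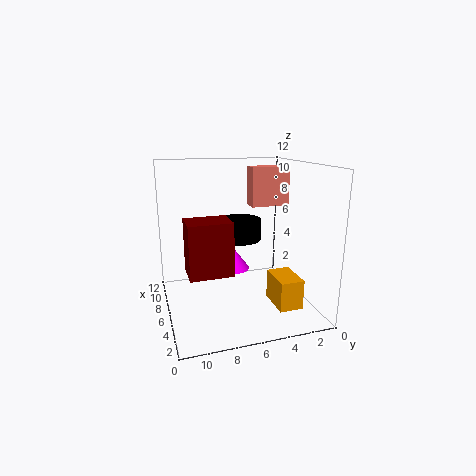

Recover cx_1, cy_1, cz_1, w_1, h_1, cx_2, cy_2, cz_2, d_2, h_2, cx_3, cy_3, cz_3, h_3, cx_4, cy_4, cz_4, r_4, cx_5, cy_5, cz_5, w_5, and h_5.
cx_1 = 8, cy_1 = 0.5, cz_1 = 8, w_1 = 1.5, h_1 = 3.5, cx_2 = 7, cy_2 = 6, cz_2 = 2, d_2 = 4, h_2 = 5, cx_3 = 10, cy_3 = 4.5, cz_3 = 4.5, h_3 = 2, cx_4 = 9, cy_4 = 5.5, cz_4 = 2, r_4 = 1.5, cx_5 = 2.5, cy_5 = 1.5, cz_5 = 0.5, w_5 = 3, h_5 = 2.5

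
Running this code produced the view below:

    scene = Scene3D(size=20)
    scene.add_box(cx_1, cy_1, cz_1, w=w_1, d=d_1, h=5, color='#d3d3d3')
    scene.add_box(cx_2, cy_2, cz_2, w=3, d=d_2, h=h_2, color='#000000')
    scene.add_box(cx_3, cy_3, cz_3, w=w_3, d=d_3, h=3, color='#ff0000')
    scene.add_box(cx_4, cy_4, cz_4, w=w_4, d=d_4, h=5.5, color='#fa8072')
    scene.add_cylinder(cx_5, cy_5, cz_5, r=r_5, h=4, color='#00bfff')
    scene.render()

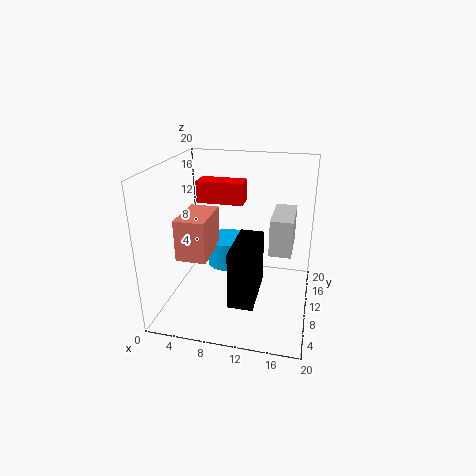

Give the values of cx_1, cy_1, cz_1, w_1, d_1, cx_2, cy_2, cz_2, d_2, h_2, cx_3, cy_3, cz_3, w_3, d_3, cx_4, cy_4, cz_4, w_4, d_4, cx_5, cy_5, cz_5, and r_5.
cx_1 = 14.5, cy_1 = 8.5, cz_1 = 8.5, w_1 = 3, d_1 = 7, cx_2 = 11, cy_2 = 0.5, cz_2 = 5.5, d_2 = 7, h_2 = 7, cx_3 = 4, cy_3 = 10.5, cz_3 = 14.5, w_3 = 6.5, d_3 = 3, cx_4 = 3, cy_4 = 4.5, cz_4 = 8.5, w_4 = 4, d_4 = 6.5, cx_5 = 8, cy_5 = 12, cz_5 = 5, r_5 = 3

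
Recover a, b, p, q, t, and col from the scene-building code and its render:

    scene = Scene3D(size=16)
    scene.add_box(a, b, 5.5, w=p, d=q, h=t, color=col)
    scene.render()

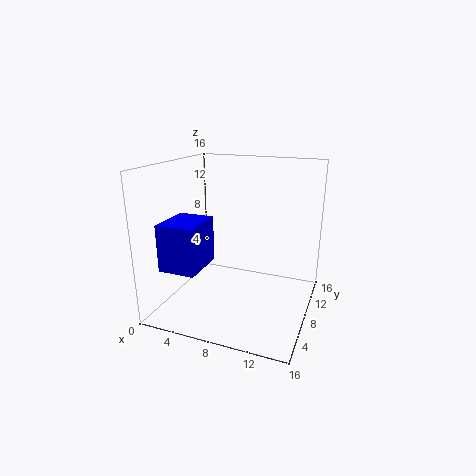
a = 1.5; b = 2; p = 4; q = 5; t = 5; col = 'blue'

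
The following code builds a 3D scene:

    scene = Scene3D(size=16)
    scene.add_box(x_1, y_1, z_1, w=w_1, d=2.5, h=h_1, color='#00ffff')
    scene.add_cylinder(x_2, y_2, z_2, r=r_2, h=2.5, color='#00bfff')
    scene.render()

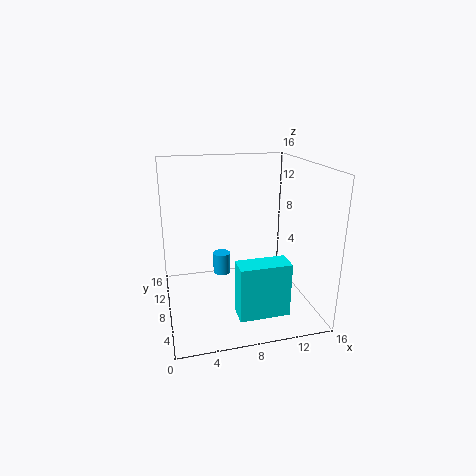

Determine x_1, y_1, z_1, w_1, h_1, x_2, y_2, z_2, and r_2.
x_1 = 7, y_1 = 3, z_1 = 0.5, w_1 = 5.5, h_1 = 6, x_2 = 6.5, y_2 = 10, z_2 = 3, r_2 = 1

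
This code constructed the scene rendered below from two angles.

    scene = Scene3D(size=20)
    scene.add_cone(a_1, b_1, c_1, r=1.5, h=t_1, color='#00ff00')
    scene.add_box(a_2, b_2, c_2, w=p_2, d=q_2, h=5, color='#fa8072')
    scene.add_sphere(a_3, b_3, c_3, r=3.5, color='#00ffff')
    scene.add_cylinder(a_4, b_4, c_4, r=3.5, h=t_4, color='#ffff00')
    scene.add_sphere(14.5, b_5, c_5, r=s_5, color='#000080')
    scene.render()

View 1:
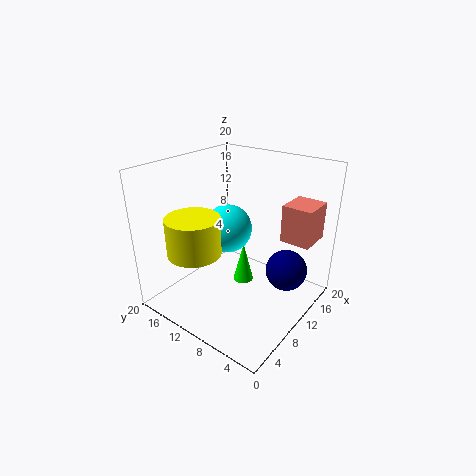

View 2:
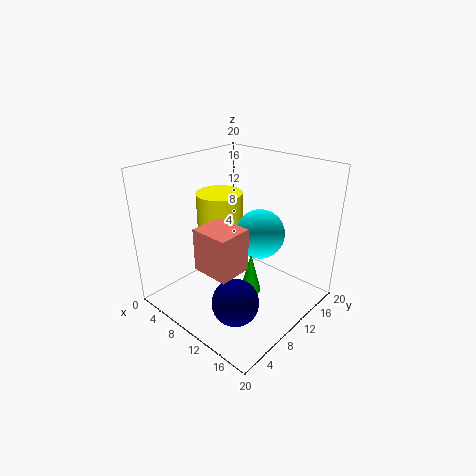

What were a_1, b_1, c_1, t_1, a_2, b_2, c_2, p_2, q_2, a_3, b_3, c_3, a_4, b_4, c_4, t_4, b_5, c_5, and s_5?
a_1 = 12
b_1 = 10.5
c_1 = 2
t_1 = 6
a_2 = 12
b_2 = 0.5
c_2 = 10.5
p_2 = 4.5
q_2 = 4
a_3 = 11.5
b_3 = 13
c_3 = 10
a_4 = 4
b_4 = 12.5
c_4 = 9.5
t_4 = 5
b_5 = 4.5
c_5 = 4.5
s_5 = 3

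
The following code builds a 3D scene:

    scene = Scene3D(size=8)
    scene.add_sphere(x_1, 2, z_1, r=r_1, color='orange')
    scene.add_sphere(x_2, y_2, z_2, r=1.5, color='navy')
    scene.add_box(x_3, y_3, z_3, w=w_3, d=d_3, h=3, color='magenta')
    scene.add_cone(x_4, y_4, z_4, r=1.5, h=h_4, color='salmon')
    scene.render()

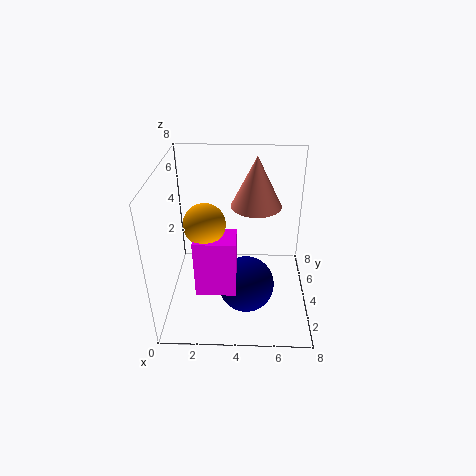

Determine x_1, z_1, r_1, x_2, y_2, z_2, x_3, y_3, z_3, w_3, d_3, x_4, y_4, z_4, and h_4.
x_1 = 2.5, z_1 = 6, r_1 = 1, x_2 = 4.5, y_2 = 2.5, z_2 = 2, x_3 = 2, y_3 = 1, z_3 = 2.5, w_3 = 2, d_3 = 1.5, x_4 = 5, y_4 = 6, z_4 = 5, h_4 = 3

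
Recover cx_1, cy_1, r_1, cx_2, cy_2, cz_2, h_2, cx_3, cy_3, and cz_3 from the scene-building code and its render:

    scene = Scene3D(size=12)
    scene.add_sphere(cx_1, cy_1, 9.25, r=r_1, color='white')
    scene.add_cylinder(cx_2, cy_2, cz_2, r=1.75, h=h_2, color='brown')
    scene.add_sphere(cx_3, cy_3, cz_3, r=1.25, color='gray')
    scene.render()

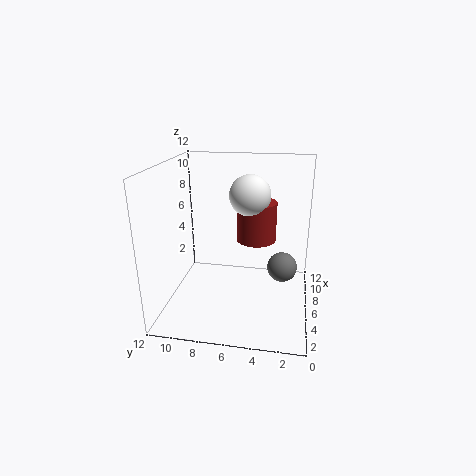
cx_1 = 7.5, cy_1 = 5.25, r_1 = 1.75, cx_2 = 8.25, cy_2 = 4.75, cz_2 = 5, h_2 = 3.5, cx_3 = 6.25, cy_3 = 2.25, cz_3 = 3.5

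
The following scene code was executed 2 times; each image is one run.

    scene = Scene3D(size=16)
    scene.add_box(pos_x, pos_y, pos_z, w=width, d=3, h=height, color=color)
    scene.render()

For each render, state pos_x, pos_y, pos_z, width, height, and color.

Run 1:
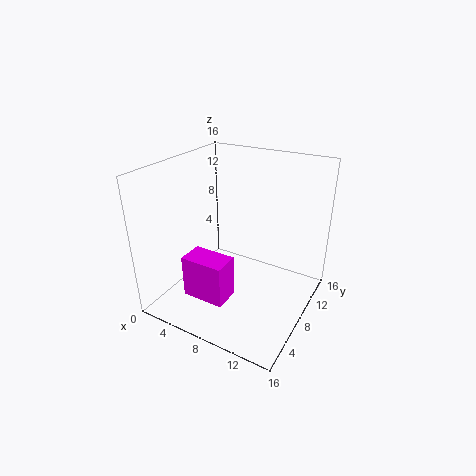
pos_x = 3
pos_y = 4
pos_z = 1
width = 5
height = 5
color = 'magenta'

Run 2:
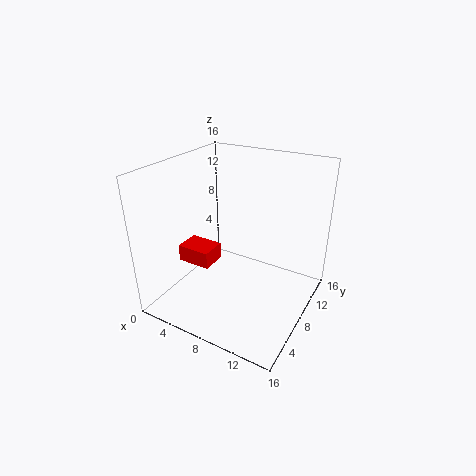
pos_x = 1
pos_y = 6
pos_z = 4
width = 4
height = 2
color = 'red'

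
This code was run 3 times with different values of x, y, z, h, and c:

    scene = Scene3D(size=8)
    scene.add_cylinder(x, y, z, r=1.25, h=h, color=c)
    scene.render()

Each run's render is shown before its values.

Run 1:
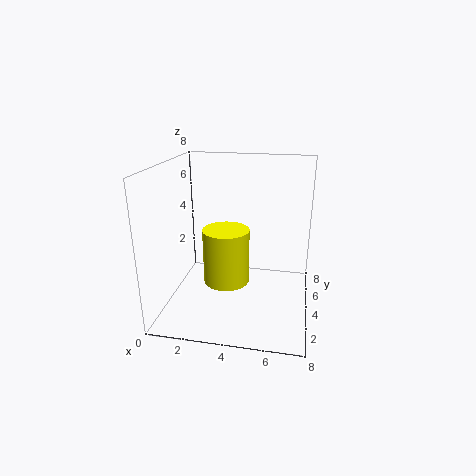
x = 3.5; y = 3.25; z = 1.75; h = 3; c = 'yellow'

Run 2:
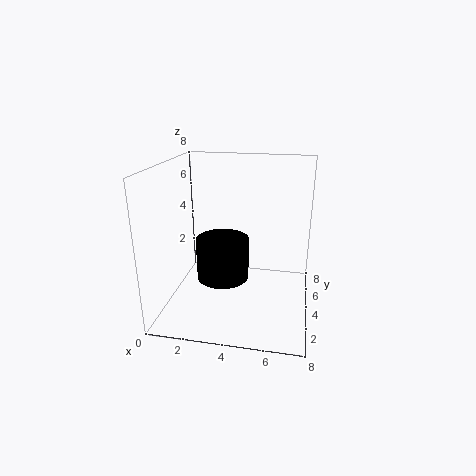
x = 3.75; y = 1.5; z = 3; h = 2; c = 'black'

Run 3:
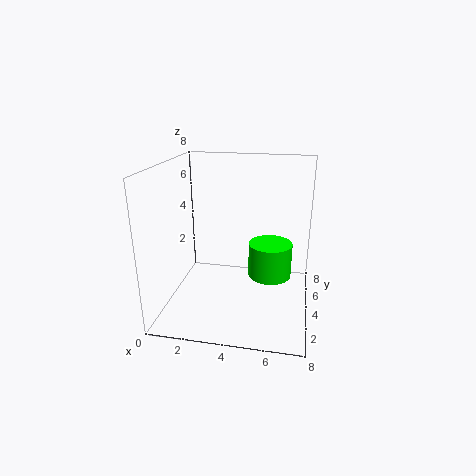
x = 5.75; y = 4.75; z = 1.5; h = 2; c = 'lime'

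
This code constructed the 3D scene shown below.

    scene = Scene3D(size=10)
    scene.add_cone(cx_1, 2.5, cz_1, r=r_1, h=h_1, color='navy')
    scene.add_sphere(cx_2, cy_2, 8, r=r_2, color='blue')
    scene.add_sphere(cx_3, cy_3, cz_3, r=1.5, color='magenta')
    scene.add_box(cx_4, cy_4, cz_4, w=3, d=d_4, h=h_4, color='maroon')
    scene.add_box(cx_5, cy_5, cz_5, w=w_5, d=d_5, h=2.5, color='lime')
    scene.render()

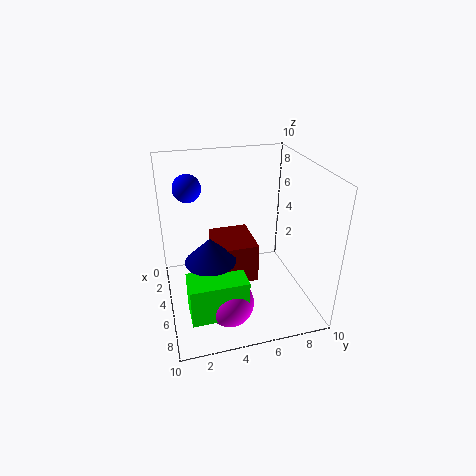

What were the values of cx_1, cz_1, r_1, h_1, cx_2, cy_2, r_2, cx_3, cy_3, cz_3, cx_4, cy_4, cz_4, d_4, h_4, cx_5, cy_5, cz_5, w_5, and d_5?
cx_1 = 8; cz_1 = 5.5; r_1 = 1.5; h_1 = 1.5; cx_2 = 2.5; cy_2 = 2; r_2 = 1; cx_3 = 8.5; cy_3 = 3.5; cz_3 = 2.5; cx_4 = 5; cy_4 = 3; cz_4 = 3.5; d_4 = 2.5; h_4 = 2.5; cx_5 = 7.5; cy_5 = 1; cz_5 = 2; w_5 = 2; d_5 = 3.5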